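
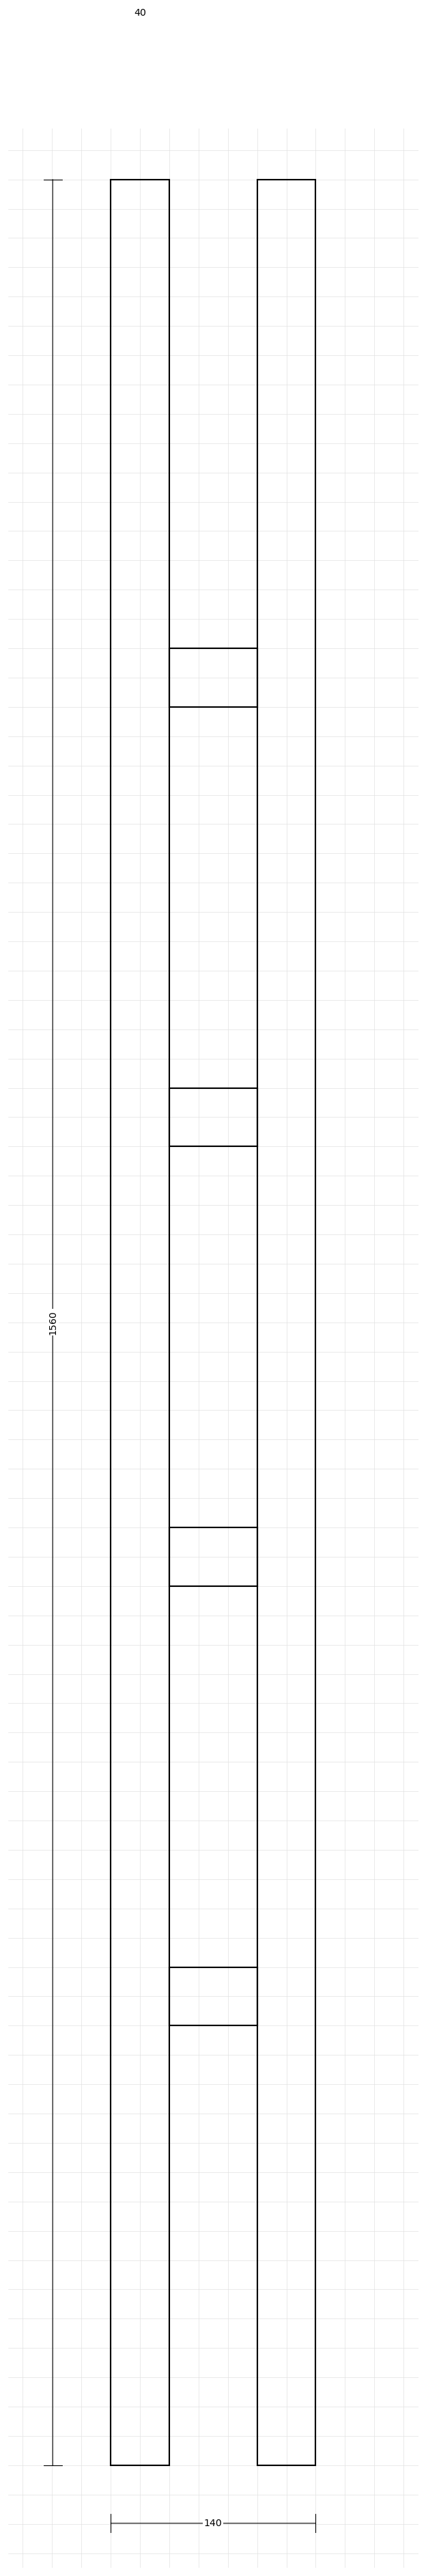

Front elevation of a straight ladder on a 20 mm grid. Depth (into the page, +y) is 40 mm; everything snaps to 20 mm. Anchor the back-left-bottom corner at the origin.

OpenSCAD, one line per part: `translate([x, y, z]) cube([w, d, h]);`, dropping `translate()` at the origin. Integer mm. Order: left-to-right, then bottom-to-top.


cube([40, 40, 1560]);
translate([40, 0, 300]) cube([60, 40, 40]);
translate([40, 0, 600]) cube([60, 40, 40]);
translate([40, 0, 900]) cube([60, 40, 40]);
translate([40, 0, 1200]) cube([60, 40, 40]);
translate([100, 0, 0]) cube([40, 40, 1560]);


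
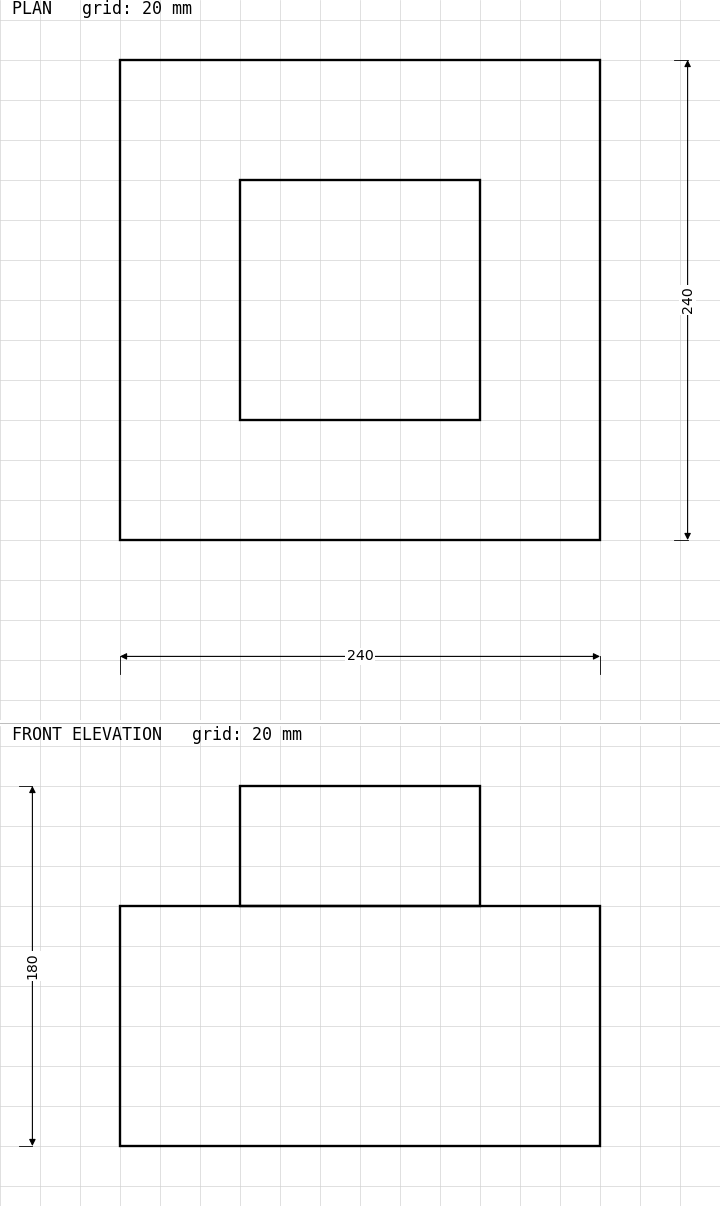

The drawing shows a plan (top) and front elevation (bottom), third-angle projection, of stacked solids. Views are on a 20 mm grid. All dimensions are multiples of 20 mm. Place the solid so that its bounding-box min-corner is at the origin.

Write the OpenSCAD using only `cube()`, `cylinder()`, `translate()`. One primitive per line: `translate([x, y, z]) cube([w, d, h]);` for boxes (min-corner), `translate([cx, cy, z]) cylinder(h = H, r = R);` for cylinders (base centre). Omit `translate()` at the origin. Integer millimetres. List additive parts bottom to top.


cube([240, 240, 120]);
translate([60, 60, 120]) cube([120, 120, 60]);


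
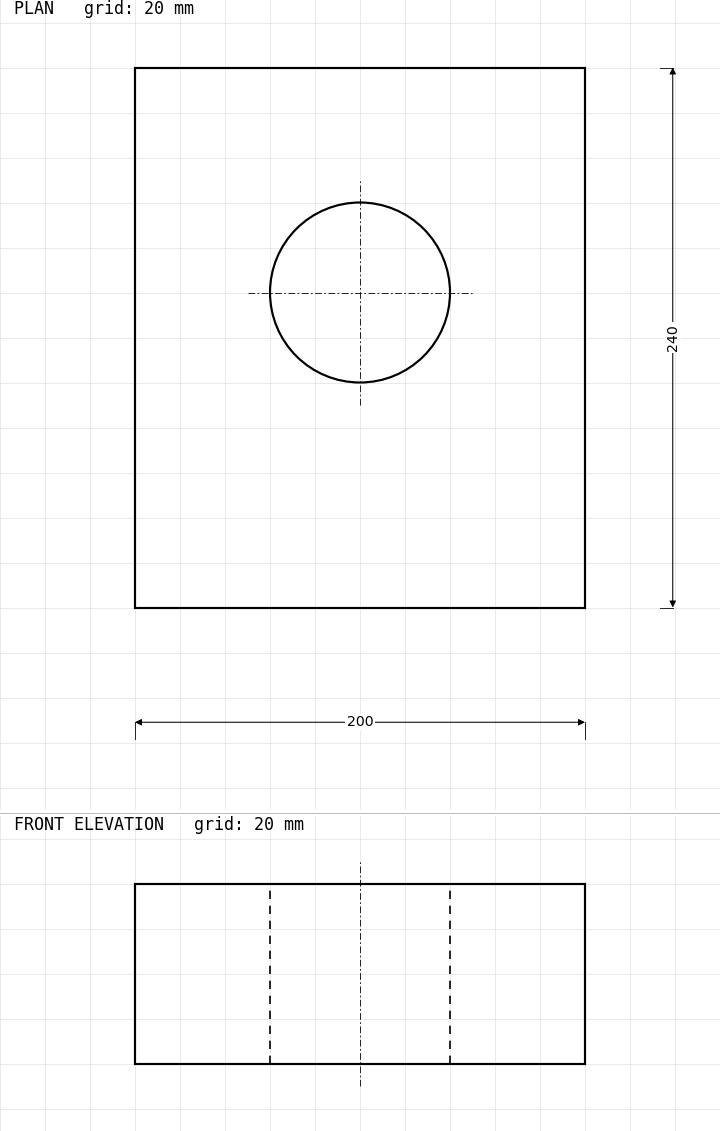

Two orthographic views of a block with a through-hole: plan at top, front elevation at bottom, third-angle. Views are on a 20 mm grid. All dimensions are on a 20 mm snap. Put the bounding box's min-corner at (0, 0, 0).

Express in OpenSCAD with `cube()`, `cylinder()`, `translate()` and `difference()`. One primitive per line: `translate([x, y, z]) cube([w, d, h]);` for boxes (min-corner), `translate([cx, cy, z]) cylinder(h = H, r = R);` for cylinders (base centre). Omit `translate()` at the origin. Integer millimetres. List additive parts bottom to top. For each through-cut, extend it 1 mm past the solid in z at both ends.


difference() {
  cube([200, 240, 80]);
  translate([100, 140, -1]) cylinder(h = 82, r = 40);
}


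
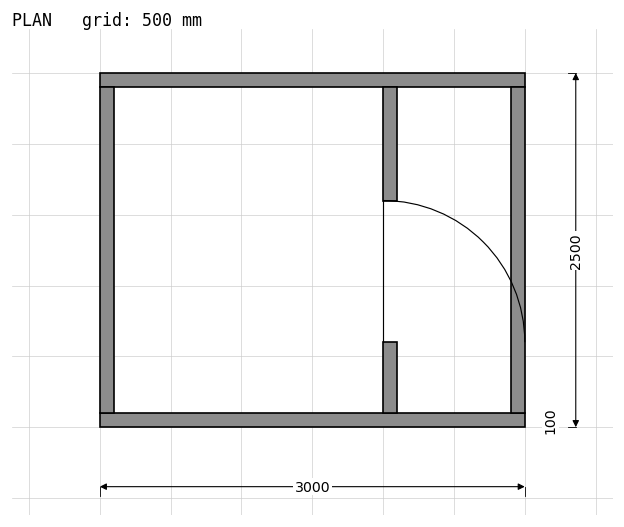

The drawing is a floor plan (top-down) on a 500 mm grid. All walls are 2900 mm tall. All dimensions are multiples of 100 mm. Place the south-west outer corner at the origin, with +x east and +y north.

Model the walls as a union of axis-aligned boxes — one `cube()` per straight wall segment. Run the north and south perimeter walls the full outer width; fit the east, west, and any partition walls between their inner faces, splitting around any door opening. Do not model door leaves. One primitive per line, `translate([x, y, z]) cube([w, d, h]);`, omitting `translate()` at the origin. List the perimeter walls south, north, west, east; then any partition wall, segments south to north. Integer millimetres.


cube([3000, 100, 2900]);
translate([0, 2400, 0]) cube([3000, 100, 2900]);
translate([0, 100, 0]) cube([100, 2300, 2900]);
translate([2900, 100, 0]) cube([100, 2300, 2900]);
translate([2000, 100, 0]) cube([100, 500, 2900]);
translate([2000, 1600, 0]) cube([100, 800, 2900]);


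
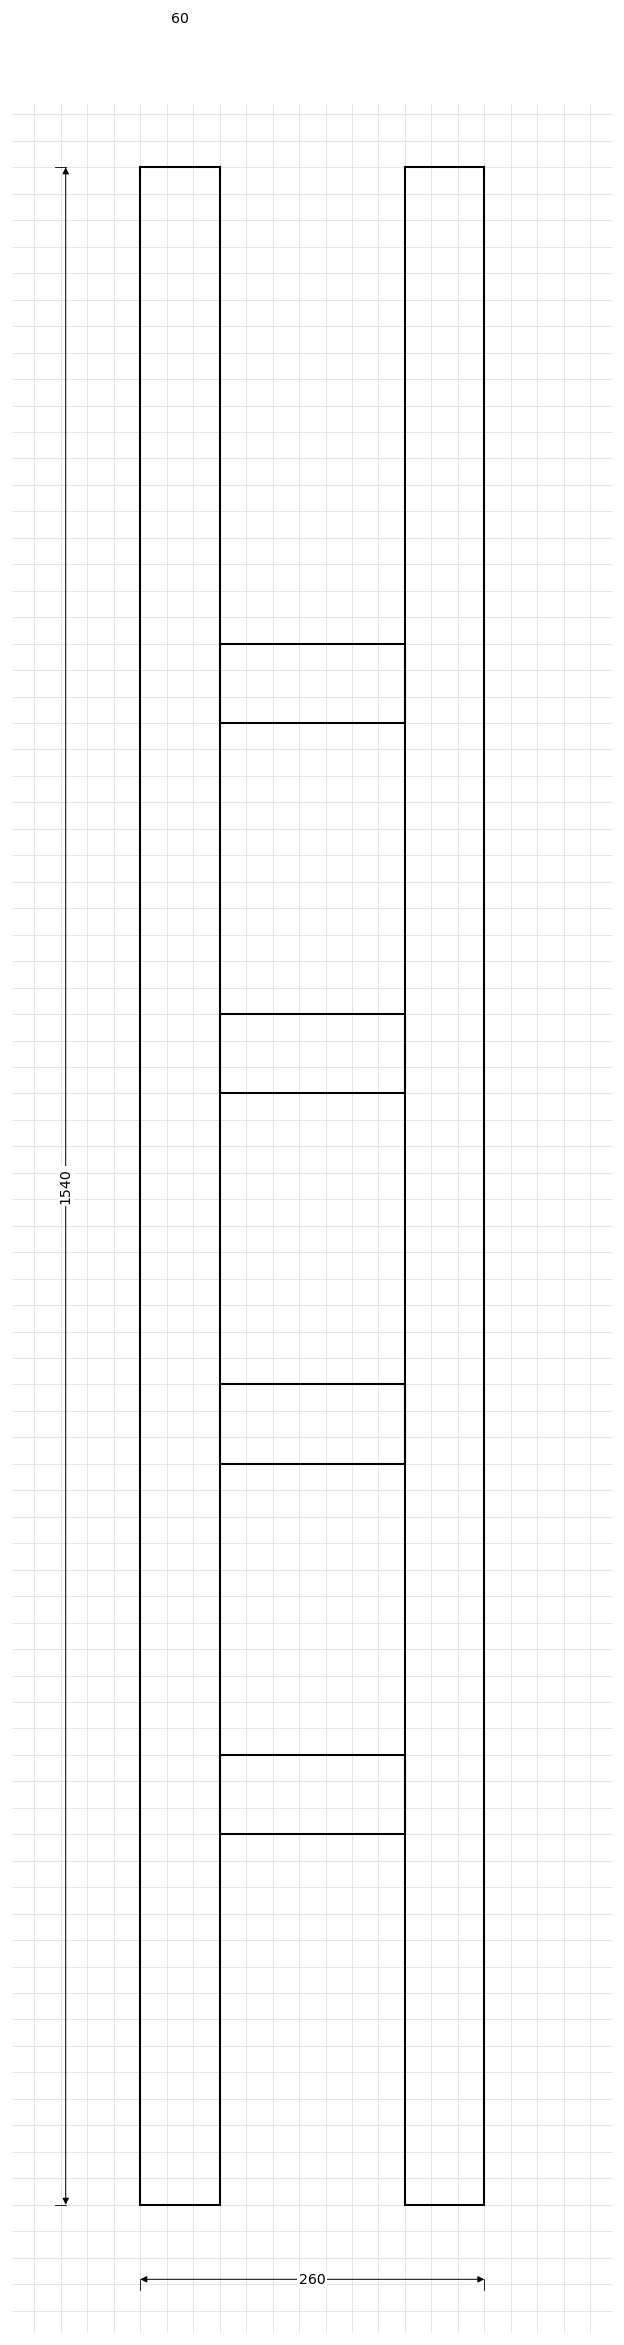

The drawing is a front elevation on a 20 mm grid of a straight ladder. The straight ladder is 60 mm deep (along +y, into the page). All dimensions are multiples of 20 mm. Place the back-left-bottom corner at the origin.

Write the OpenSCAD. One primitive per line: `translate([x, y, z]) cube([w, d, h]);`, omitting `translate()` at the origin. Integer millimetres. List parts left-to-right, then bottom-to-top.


cube([60, 60, 1540]);
translate([60, 0, 280]) cube([140, 60, 60]);
translate([60, 0, 560]) cube([140, 60, 60]);
translate([60, 0, 840]) cube([140, 60, 60]);
translate([60, 0, 1120]) cube([140, 60, 60]);
translate([200, 0, 0]) cube([60, 60, 1540]);


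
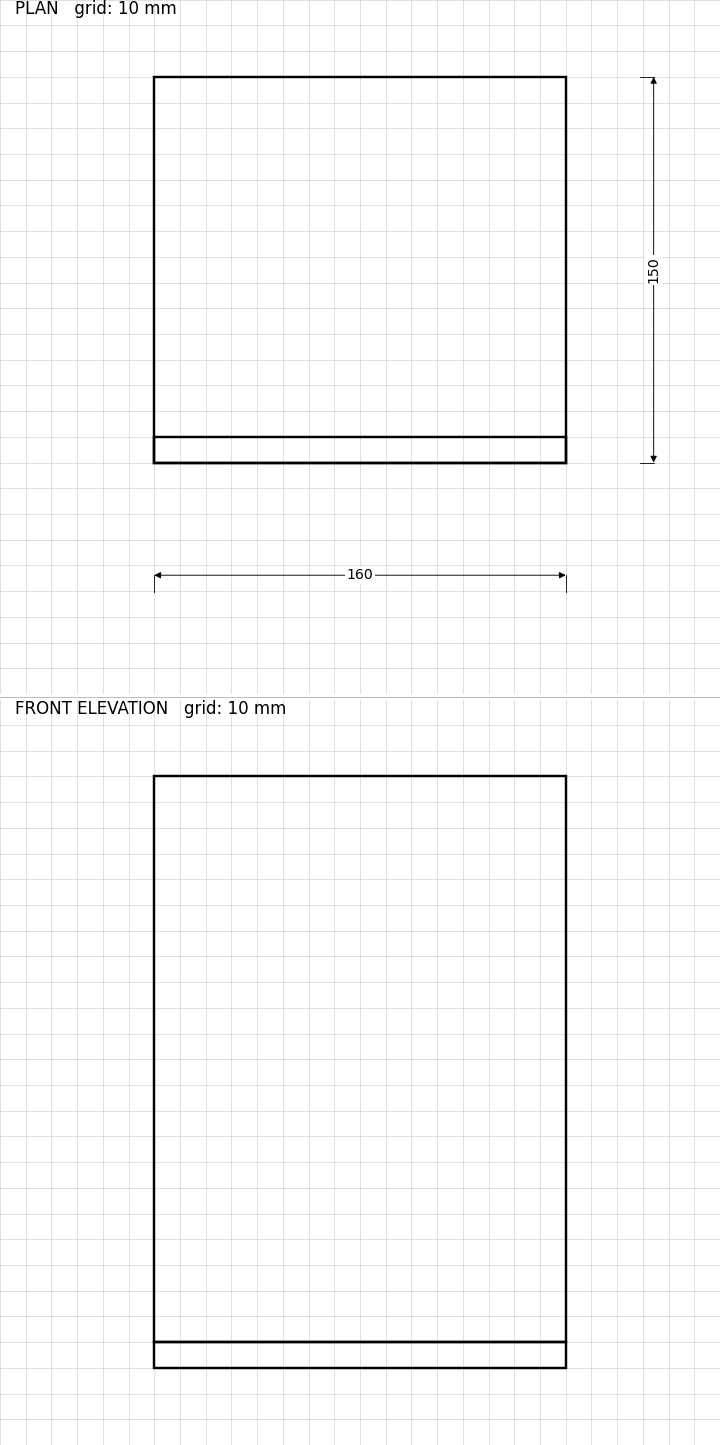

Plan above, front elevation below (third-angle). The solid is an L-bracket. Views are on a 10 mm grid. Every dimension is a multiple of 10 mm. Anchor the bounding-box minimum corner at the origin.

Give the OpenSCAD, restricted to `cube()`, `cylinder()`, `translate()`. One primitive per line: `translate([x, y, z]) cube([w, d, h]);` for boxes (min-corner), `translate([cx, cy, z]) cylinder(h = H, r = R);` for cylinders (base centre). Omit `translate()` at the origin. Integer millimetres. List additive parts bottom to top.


cube([160, 150, 10]);
translate([0, 0, 10]) cube([160, 10, 220]);


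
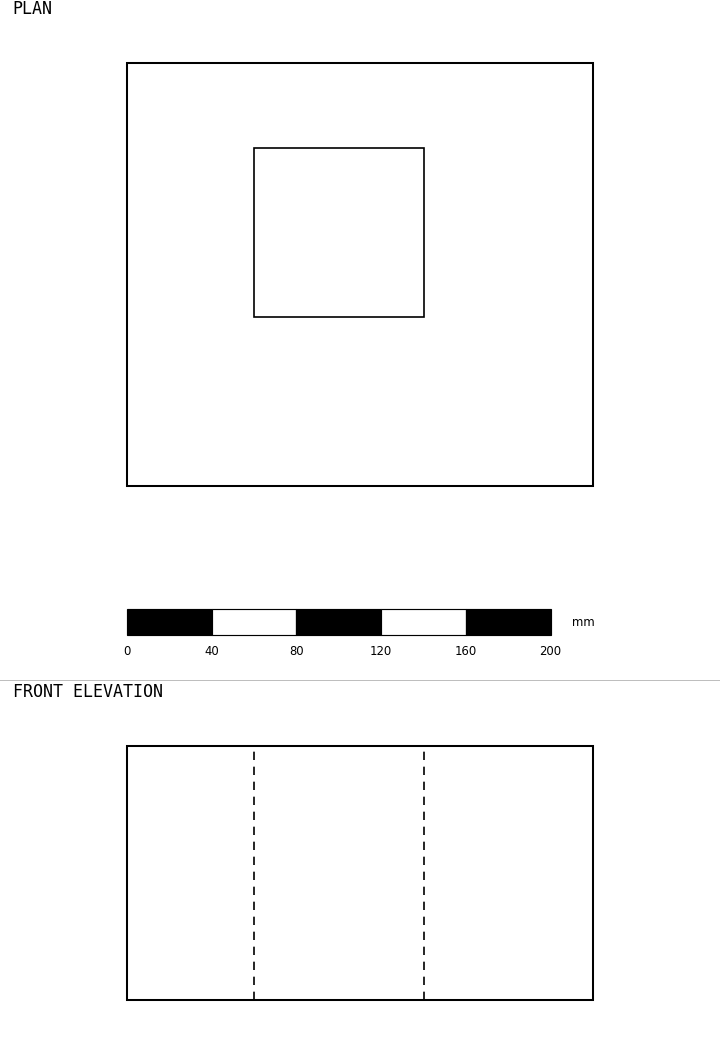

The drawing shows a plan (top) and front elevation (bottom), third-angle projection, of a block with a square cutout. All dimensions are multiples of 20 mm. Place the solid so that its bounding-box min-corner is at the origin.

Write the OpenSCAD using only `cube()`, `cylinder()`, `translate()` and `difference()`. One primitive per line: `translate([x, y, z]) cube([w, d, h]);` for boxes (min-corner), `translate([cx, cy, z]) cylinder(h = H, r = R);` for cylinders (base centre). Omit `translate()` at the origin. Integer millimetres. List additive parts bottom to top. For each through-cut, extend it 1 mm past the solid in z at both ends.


difference() {
  cube([220, 200, 120]);
  translate([60, 80, -1]) cube([80, 80, 122]);
}


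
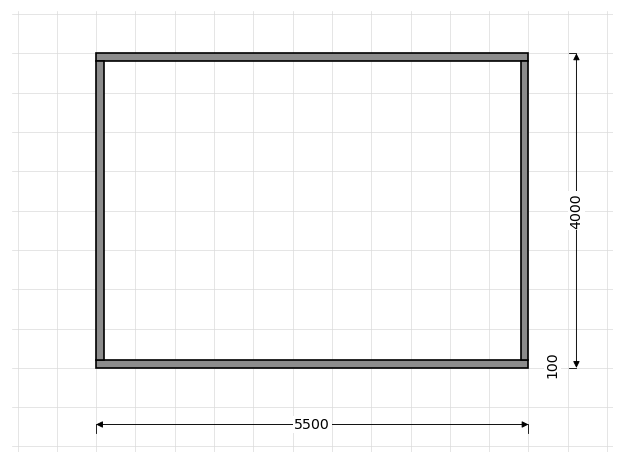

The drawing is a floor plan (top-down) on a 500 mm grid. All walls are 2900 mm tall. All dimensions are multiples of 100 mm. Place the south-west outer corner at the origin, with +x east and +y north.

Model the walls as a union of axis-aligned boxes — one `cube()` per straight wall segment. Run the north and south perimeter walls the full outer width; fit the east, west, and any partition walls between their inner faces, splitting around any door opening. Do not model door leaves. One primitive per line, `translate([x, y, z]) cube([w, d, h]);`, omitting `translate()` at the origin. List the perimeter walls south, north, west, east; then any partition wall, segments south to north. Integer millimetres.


cube([5500, 100, 2900]);
translate([0, 3900, 0]) cube([5500, 100, 2900]);
translate([0, 100, 0]) cube([100, 3800, 2900]);
translate([5400, 100, 0]) cube([100, 3800, 2900]);


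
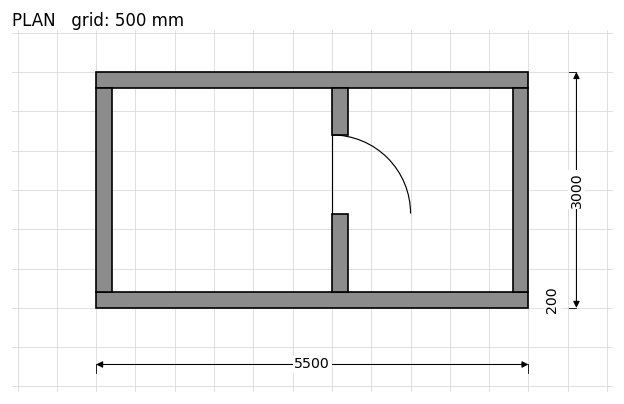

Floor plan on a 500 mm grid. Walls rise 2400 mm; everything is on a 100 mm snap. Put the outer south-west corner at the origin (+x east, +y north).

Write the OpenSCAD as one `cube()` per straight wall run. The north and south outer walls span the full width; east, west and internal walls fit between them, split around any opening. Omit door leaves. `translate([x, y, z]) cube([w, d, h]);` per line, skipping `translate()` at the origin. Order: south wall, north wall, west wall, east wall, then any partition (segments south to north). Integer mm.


cube([5500, 200, 2400]);
translate([0, 2800, 0]) cube([5500, 200, 2400]);
translate([0, 200, 0]) cube([200, 2600, 2400]);
translate([5300, 200, 0]) cube([200, 2600, 2400]);
translate([3000, 200, 0]) cube([200, 1000, 2400]);
translate([3000, 2200, 0]) cube([200, 600, 2400]);


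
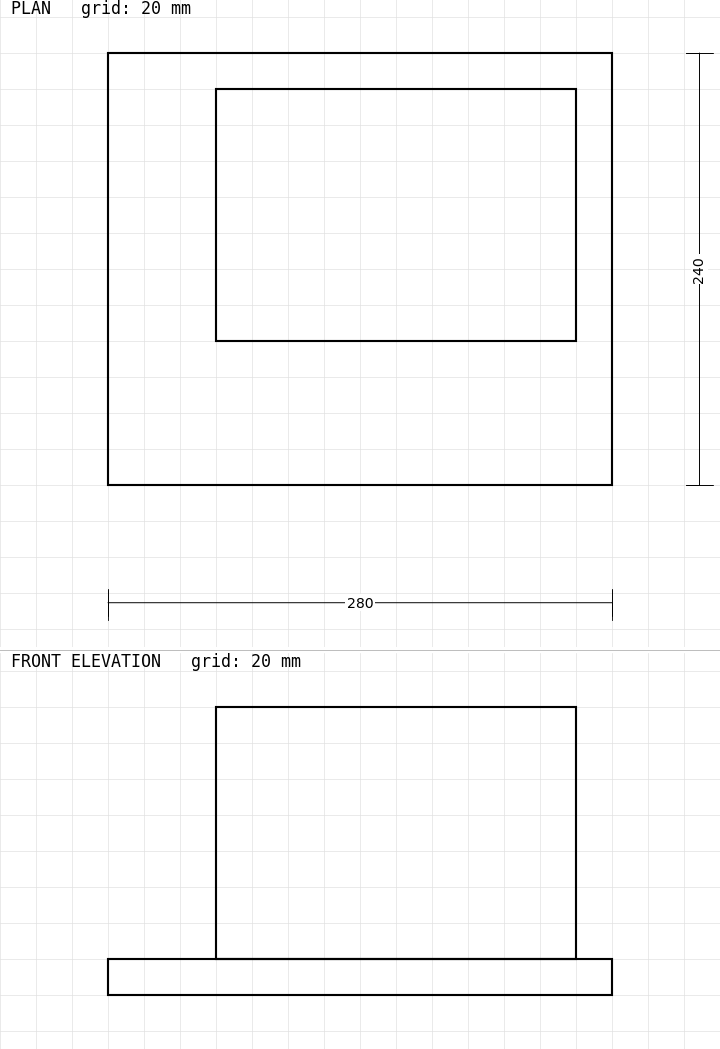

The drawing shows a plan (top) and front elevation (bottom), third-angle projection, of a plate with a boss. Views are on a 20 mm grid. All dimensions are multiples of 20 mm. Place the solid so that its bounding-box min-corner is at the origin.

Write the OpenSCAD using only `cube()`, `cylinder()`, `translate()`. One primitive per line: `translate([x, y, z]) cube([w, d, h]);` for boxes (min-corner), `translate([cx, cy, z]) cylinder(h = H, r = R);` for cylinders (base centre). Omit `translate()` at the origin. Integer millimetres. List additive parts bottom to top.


cube([280, 240, 20]);
translate([60, 80, 20]) cube([200, 140, 140]);


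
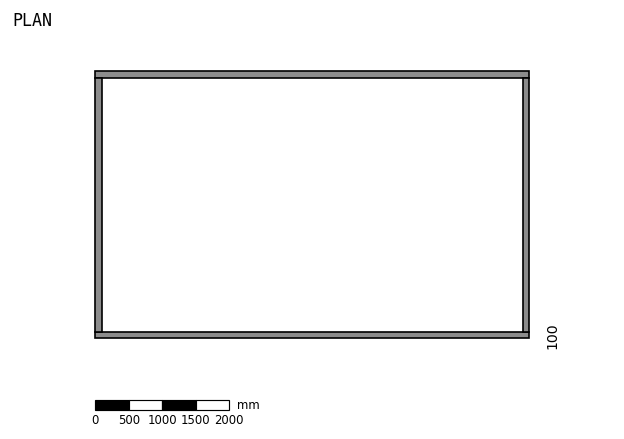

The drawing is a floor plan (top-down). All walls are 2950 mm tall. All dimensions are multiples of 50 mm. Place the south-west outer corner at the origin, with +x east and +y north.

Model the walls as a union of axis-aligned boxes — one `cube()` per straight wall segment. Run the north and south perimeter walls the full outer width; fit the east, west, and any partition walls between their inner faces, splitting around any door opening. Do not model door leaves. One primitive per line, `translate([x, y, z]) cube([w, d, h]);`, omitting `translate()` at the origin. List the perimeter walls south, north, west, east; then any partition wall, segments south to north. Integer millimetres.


cube([6500, 100, 2950]);
translate([0, 3900, 0]) cube([6500, 100, 2950]);
translate([0, 100, 0]) cube([100, 3800, 2950]);
translate([6400, 100, 0]) cube([100, 3800, 2950]);


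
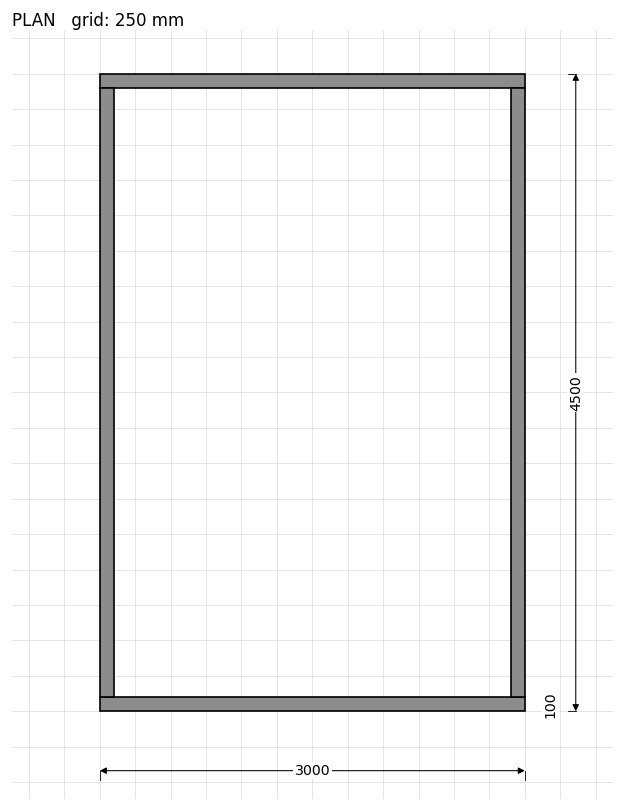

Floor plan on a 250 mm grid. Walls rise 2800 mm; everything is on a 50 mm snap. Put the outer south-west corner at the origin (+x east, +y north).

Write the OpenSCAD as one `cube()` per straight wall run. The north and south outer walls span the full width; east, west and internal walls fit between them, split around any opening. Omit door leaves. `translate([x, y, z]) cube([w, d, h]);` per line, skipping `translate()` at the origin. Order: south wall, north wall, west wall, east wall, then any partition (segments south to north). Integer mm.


cube([3000, 100, 2800]);
translate([0, 4400, 0]) cube([3000, 100, 2800]);
translate([0, 100, 0]) cube([100, 4300, 2800]);
translate([2900, 100, 0]) cube([100, 4300, 2800]);


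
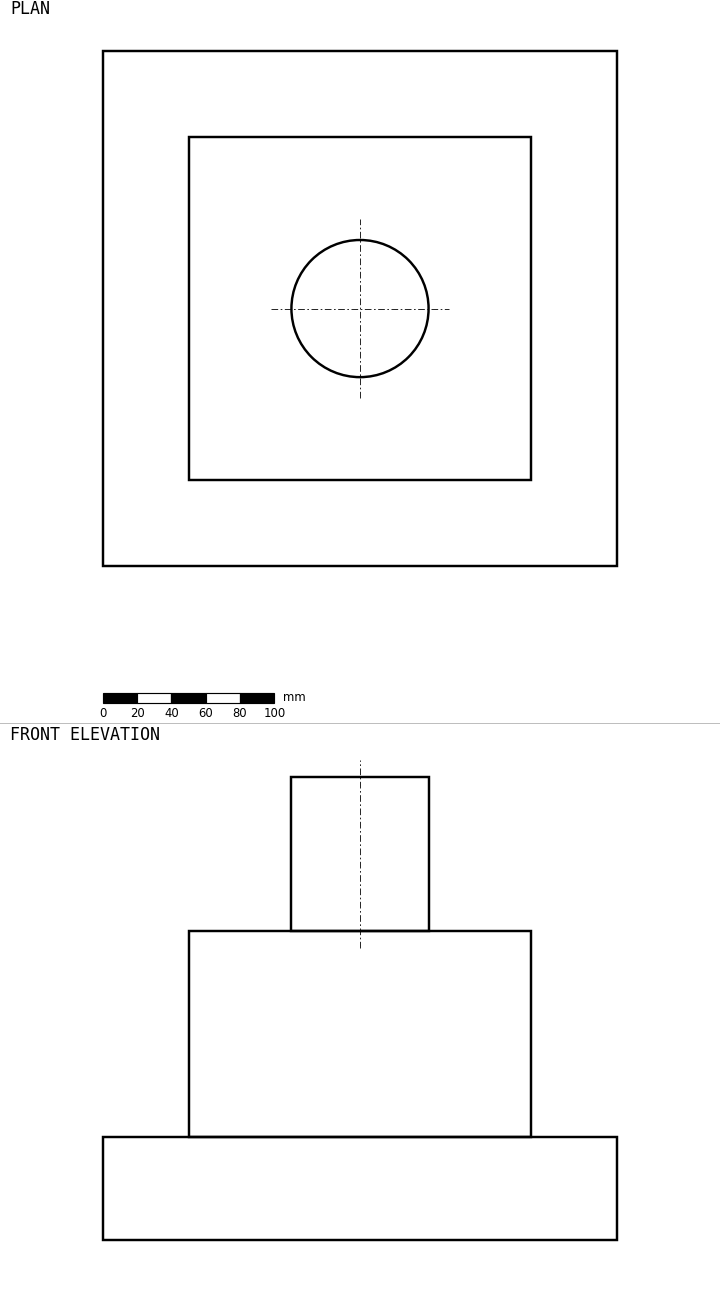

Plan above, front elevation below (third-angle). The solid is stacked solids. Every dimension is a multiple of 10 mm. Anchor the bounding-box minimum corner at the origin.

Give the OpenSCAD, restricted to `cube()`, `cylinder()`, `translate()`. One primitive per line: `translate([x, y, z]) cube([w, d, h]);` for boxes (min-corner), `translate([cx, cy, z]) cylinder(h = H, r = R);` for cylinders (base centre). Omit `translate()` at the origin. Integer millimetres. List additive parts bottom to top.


cube([300, 300, 60]);
translate([50, 50, 60]) cube([200, 200, 120]);
translate([150, 150, 180]) cylinder(h = 90, r = 40);


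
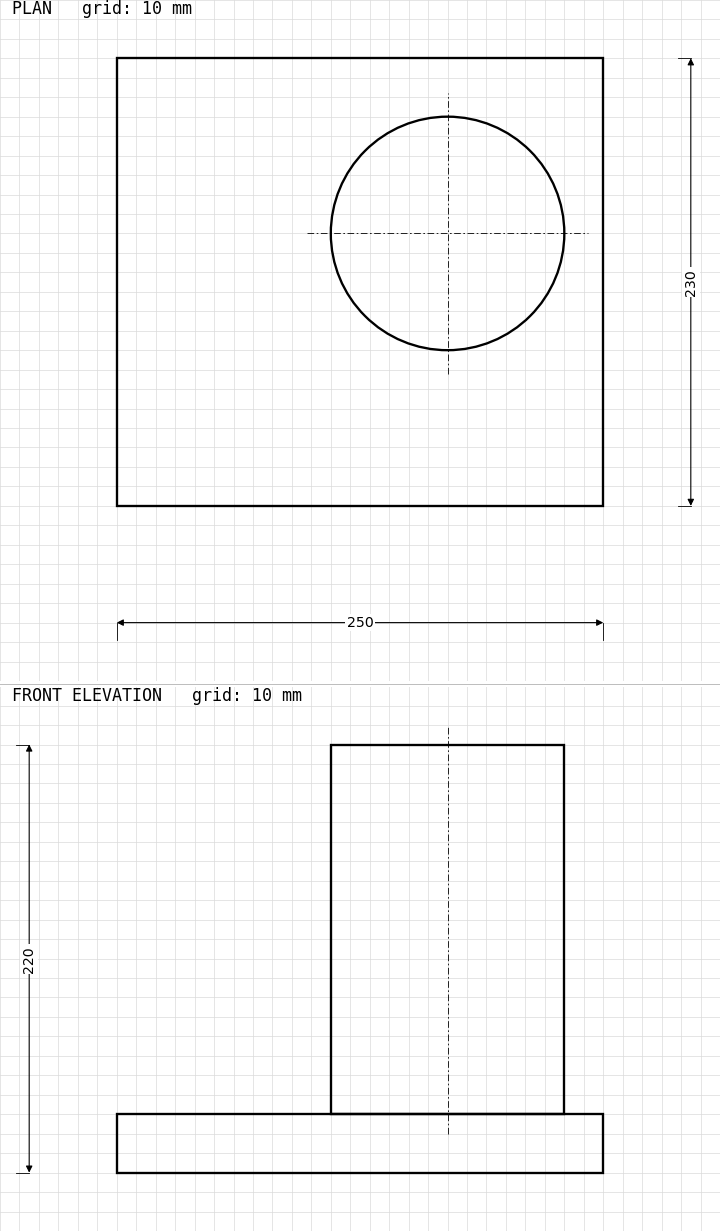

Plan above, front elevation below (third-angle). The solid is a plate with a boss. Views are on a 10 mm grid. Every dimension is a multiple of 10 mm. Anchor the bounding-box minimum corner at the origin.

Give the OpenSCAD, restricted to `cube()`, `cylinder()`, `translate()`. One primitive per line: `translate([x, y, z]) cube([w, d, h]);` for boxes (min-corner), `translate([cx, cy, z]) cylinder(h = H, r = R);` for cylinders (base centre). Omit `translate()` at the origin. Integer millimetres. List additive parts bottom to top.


cube([250, 230, 30]);
translate([170, 140, 30]) cylinder(h = 190, r = 60);


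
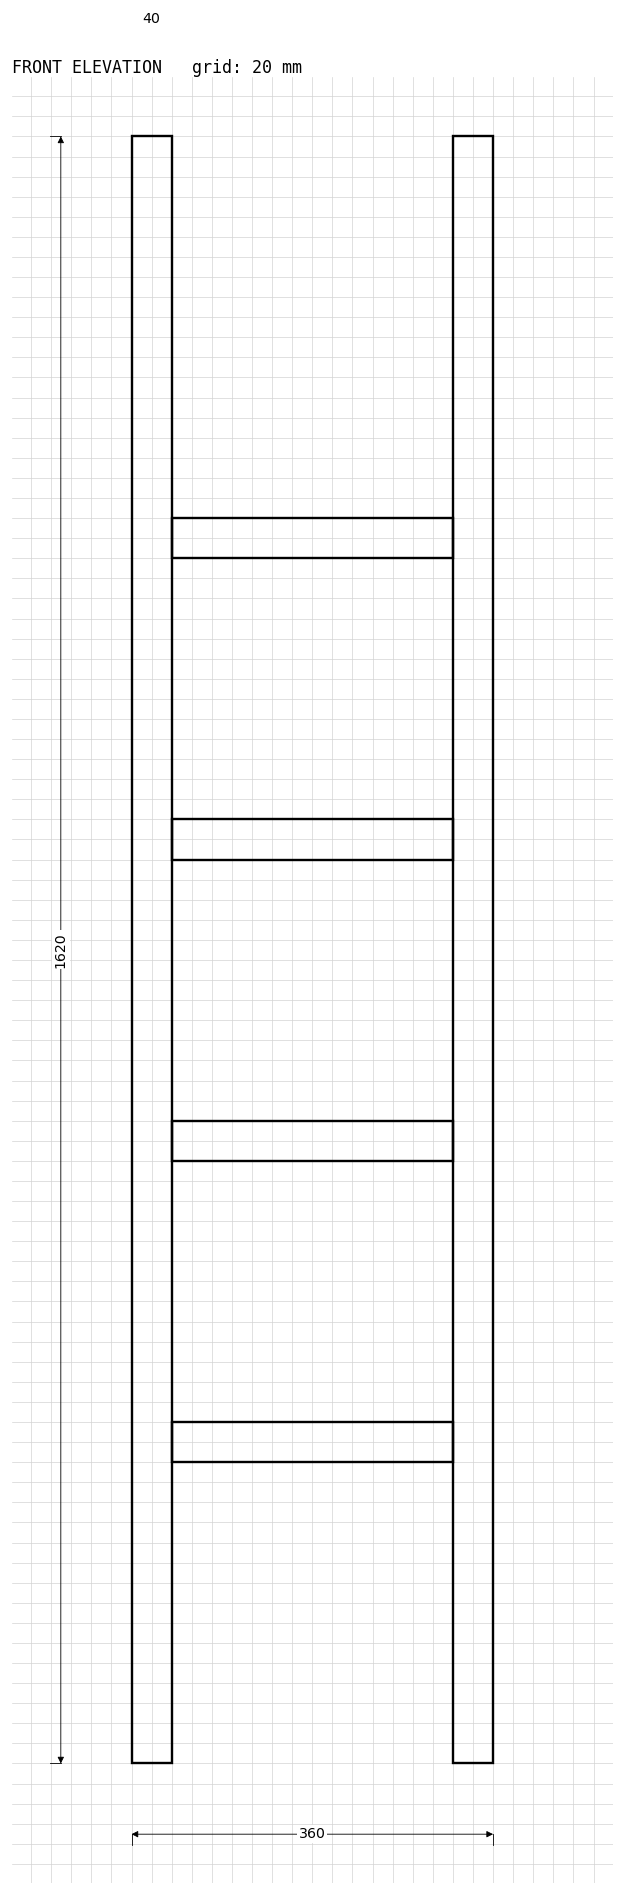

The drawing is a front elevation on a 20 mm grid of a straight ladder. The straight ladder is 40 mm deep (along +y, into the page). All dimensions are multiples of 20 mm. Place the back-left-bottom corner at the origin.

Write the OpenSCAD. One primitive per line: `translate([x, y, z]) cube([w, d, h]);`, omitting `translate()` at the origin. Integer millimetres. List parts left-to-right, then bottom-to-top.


cube([40, 40, 1620]);
translate([40, 0, 300]) cube([280, 40, 40]);
translate([40, 0, 600]) cube([280, 40, 40]);
translate([40, 0, 900]) cube([280, 40, 40]);
translate([40, 0, 1200]) cube([280, 40, 40]);
translate([320, 0, 0]) cube([40, 40, 1620]);


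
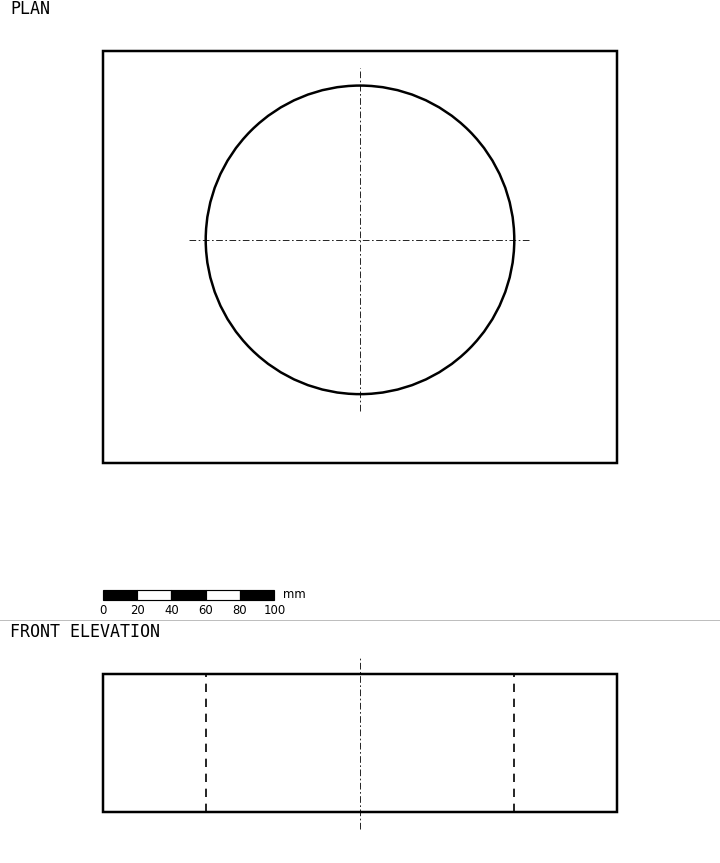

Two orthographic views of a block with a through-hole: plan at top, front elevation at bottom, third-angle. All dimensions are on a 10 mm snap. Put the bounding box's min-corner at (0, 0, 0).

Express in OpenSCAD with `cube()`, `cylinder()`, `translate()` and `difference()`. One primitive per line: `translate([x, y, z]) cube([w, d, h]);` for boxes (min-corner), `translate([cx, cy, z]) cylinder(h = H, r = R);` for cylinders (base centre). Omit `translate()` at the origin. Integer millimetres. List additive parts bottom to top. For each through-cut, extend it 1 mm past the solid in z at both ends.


difference() {
  cube([300, 240, 80]);
  translate([150, 130, -1]) cylinder(h = 82, r = 90);
}


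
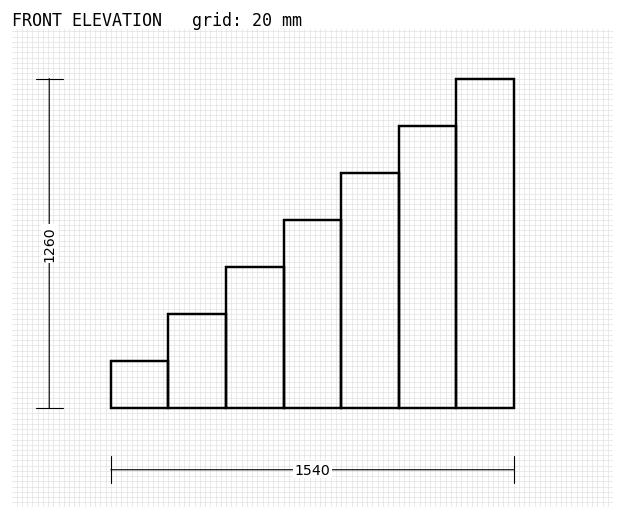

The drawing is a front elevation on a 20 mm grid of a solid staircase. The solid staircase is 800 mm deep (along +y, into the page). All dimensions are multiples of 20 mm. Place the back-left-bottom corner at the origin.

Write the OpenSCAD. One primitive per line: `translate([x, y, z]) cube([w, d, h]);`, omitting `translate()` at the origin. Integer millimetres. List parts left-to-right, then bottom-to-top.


cube([220, 800, 180]);
translate([220, 0, 0]) cube([220, 800, 360]);
translate([440, 0, 0]) cube([220, 800, 540]);
translate([660, 0, 0]) cube([220, 800, 720]);
translate([880, 0, 0]) cube([220, 800, 900]);
translate([1100, 0, 0]) cube([220, 800, 1080]);
translate([1320, 0, 0]) cube([220, 800, 1260]);


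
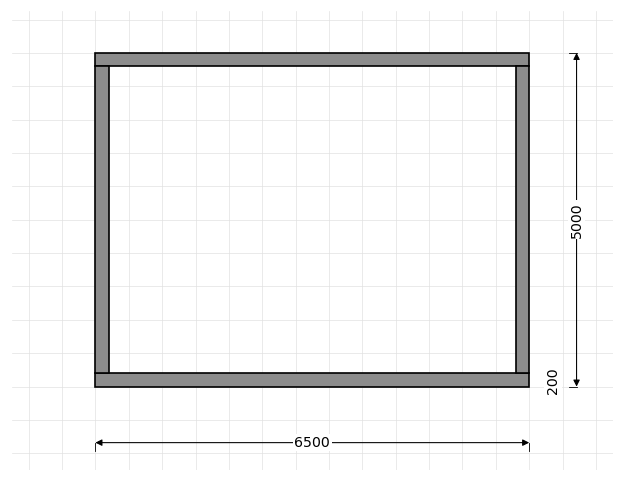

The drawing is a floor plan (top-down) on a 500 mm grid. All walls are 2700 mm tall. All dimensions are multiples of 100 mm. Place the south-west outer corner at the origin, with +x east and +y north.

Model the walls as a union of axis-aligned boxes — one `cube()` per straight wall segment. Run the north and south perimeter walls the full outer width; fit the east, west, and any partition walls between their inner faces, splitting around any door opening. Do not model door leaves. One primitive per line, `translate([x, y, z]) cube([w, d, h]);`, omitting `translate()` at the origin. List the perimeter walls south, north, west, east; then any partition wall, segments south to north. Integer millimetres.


cube([6500, 200, 2700]);
translate([0, 4800, 0]) cube([6500, 200, 2700]);
translate([0, 200, 0]) cube([200, 4600, 2700]);
translate([6300, 200, 0]) cube([200, 4600, 2700]);


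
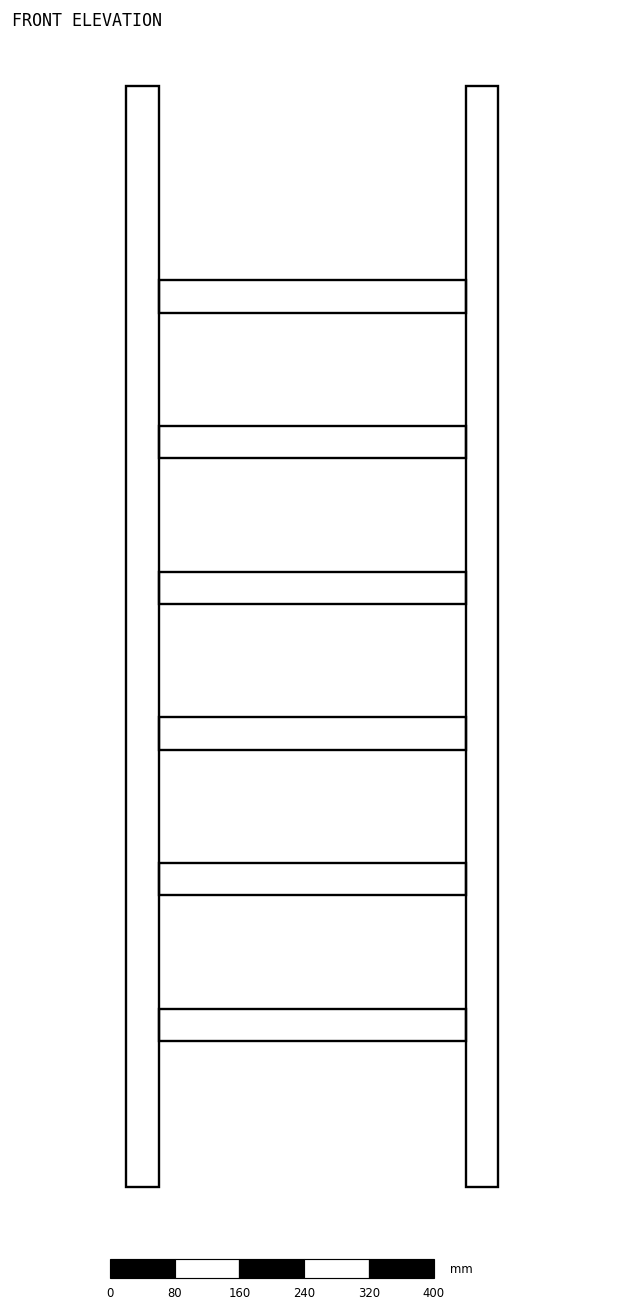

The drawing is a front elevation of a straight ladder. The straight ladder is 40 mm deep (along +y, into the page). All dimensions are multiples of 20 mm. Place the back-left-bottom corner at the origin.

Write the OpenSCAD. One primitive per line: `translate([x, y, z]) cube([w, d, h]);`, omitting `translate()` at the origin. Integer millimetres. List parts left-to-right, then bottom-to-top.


cube([40, 40, 1360]);
translate([40, 0, 180]) cube([380, 40, 40]);
translate([40, 0, 360]) cube([380, 40, 40]);
translate([40, 0, 540]) cube([380, 40, 40]);
translate([40, 0, 720]) cube([380, 40, 40]);
translate([40, 0, 900]) cube([380, 40, 40]);
translate([40, 0, 1080]) cube([380, 40, 40]);
translate([420, 0, 0]) cube([40, 40, 1360]);


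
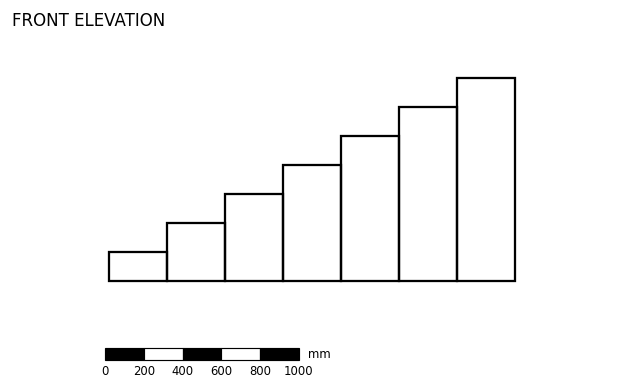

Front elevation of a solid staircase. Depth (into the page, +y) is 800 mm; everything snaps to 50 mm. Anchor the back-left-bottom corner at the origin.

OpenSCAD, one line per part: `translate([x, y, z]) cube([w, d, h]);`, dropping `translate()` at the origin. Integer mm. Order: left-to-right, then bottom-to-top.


cube([300, 800, 150]);
translate([300, 0, 0]) cube([300, 800, 300]);
translate([600, 0, 0]) cube([300, 800, 450]);
translate([900, 0, 0]) cube([300, 800, 600]);
translate([1200, 0, 0]) cube([300, 800, 750]);
translate([1500, 0, 0]) cube([300, 800, 900]);
translate([1800, 0, 0]) cube([300, 800, 1050]);


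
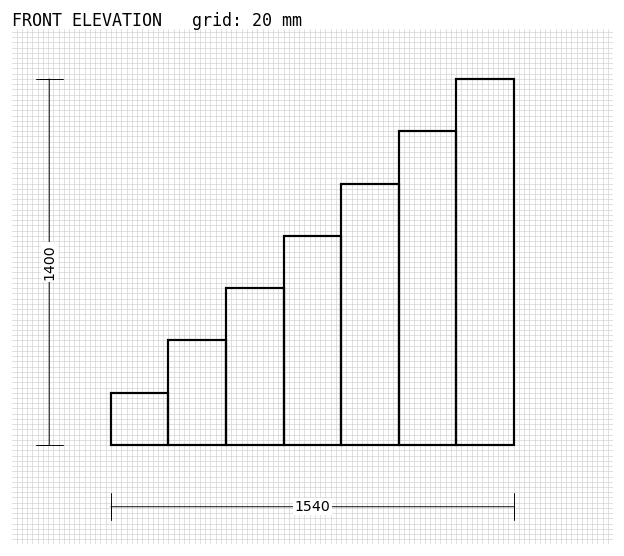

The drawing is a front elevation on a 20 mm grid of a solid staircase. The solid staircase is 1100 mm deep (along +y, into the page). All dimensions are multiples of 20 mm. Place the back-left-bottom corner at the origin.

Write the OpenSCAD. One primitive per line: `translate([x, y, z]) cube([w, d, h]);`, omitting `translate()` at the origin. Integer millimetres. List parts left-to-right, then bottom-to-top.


cube([220, 1100, 200]);
translate([220, 0, 0]) cube([220, 1100, 400]);
translate([440, 0, 0]) cube([220, 1100, 600]);
translate([660, 0, 0]) cube([220, 1100, 800]);
translate([880, 0, 0]) cube([220, 1100, 1000]);
translate([1100, 0, 0]) cube([220, 1100, 1200]);
translate([1320, 0, 0]) cube([220, 1100, 1400]);


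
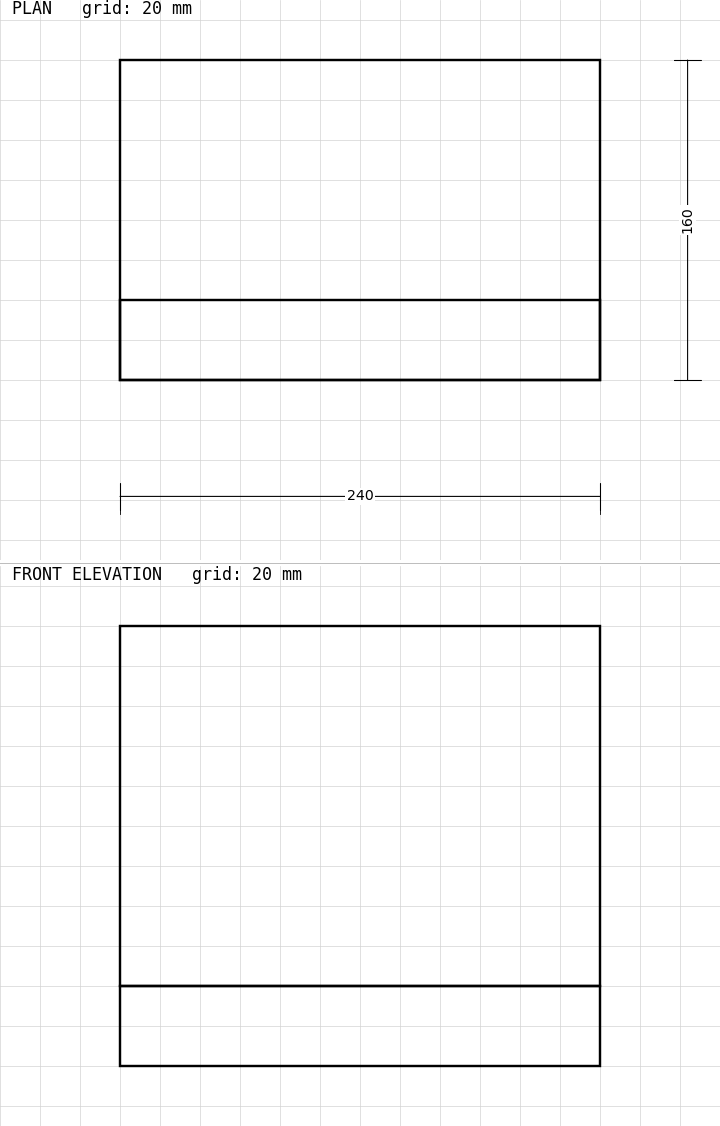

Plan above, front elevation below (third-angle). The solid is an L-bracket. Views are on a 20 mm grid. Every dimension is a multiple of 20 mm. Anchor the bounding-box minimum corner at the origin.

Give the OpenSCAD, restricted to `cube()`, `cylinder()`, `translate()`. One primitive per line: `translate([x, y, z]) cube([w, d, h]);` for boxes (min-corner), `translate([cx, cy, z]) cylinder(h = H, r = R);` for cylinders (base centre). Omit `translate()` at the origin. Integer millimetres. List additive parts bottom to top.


cube([240, 160, 40]);
translate([0, 0, 40]) cube([240, 40, 180]);


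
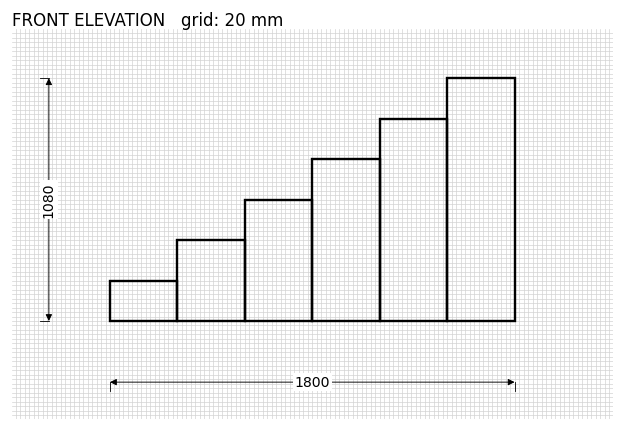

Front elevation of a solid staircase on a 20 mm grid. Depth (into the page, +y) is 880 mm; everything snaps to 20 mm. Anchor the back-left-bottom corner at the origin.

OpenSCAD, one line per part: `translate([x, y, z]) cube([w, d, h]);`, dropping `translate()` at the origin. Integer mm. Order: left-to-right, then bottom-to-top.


cube([300, 880, 180]);
translate([300, 0, 0]) cube([300, 880, 360]);
translate([600, 0, 0]) cube([300, 880, 540]);
translate([900, 0, 0]) cube([300, 880, 720]);
translate([1200, 0, 0]) cube([300, 880, 900]);
translate([1500, 0, 0]) cube([300, 880, 1080]);


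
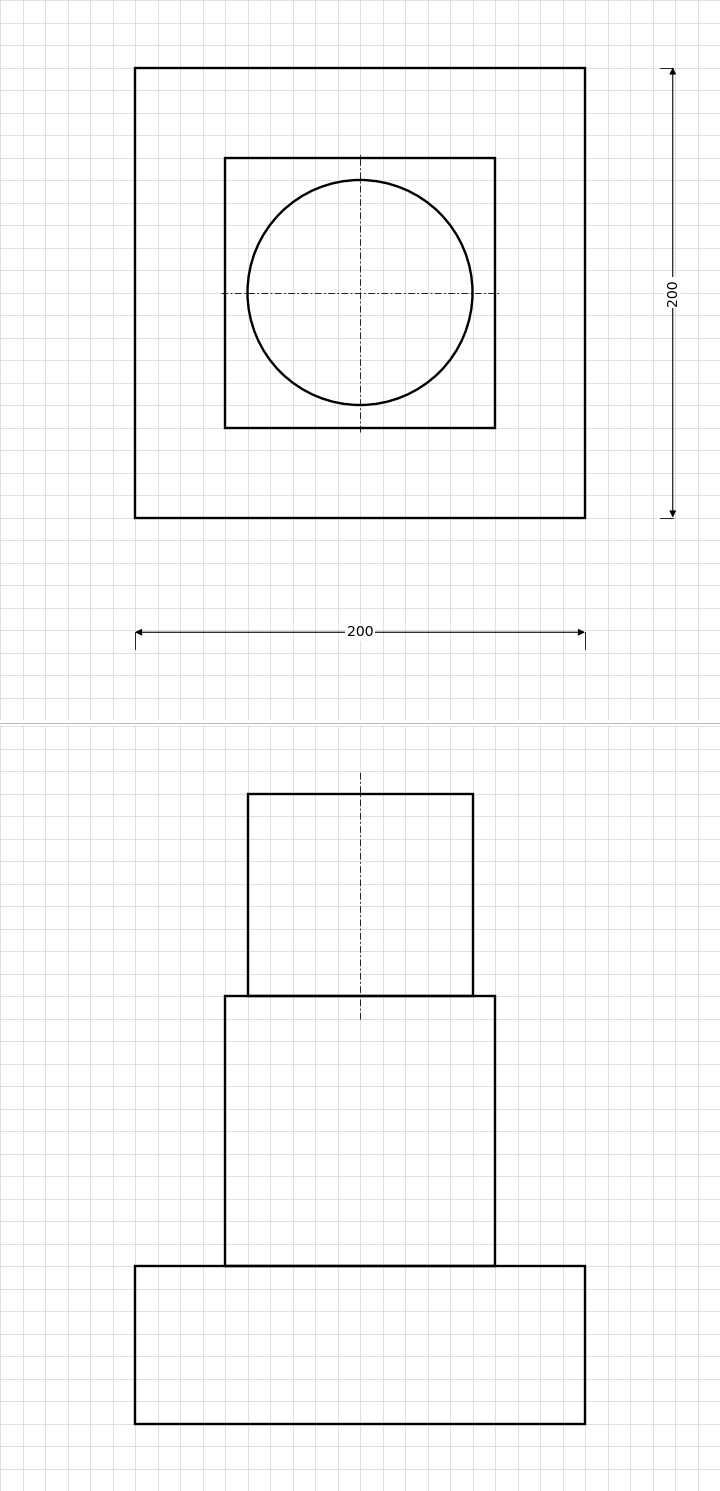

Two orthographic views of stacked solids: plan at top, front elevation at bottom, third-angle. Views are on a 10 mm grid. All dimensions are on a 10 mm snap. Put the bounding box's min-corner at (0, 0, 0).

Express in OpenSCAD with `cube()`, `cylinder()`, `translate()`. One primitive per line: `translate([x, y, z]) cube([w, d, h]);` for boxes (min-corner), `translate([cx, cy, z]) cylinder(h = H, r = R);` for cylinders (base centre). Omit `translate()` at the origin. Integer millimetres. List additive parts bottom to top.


cube([200, 200, 70]);
translate([40, 40, 70]) cube([120, 120, 120]);
translate([100, 100, 190]) cylinder(h = 90, r = 50);


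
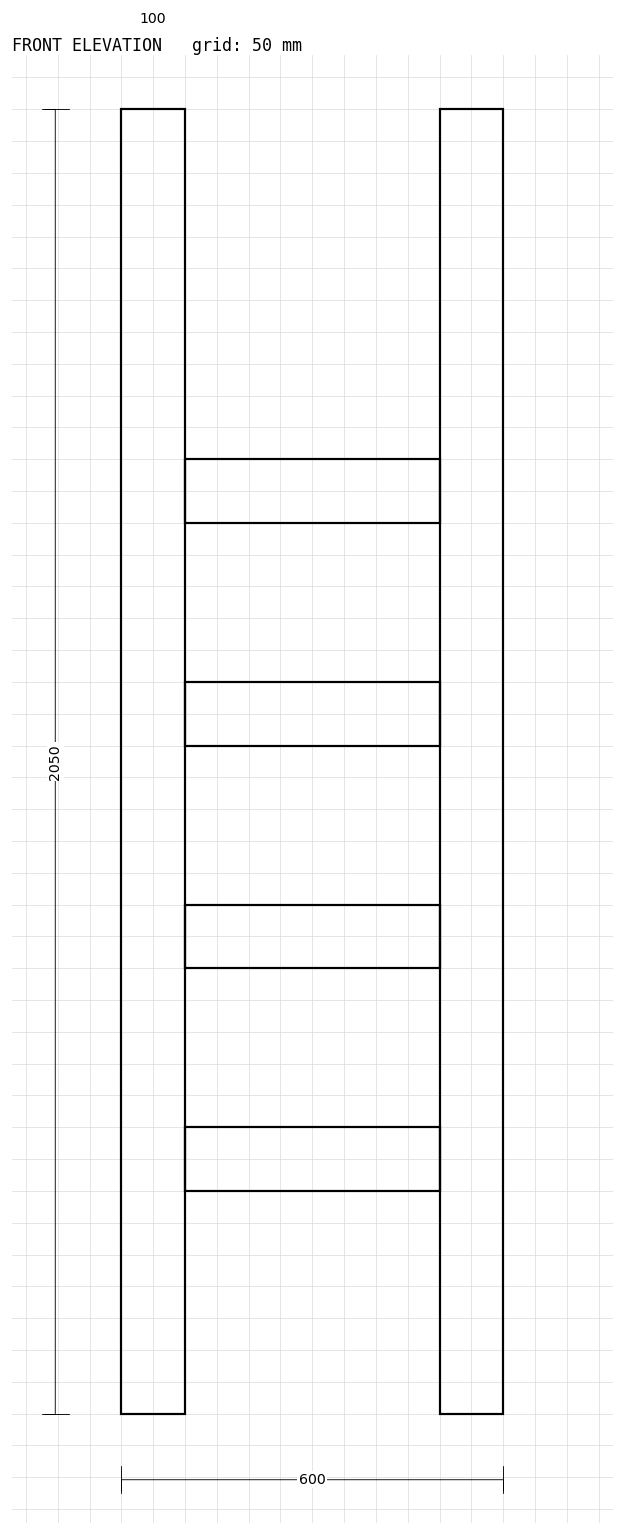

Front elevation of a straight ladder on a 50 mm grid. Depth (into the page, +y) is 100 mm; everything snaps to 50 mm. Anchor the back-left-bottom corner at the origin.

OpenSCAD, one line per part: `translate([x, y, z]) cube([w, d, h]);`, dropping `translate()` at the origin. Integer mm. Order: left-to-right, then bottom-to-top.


cube([100, 100, 2050]);
translate([100, 0, 350]) cube([400, 100, 100]);
translate([100, 0, 700]) cube([400, 100, 100]);
translate([100, 0, 1050]) cube([400, 100, 100]);
translate([100, 0, 1400]) cube([400, 100, 100]);
translate([500, 0, 0]) cube([100, 100, 2050]);


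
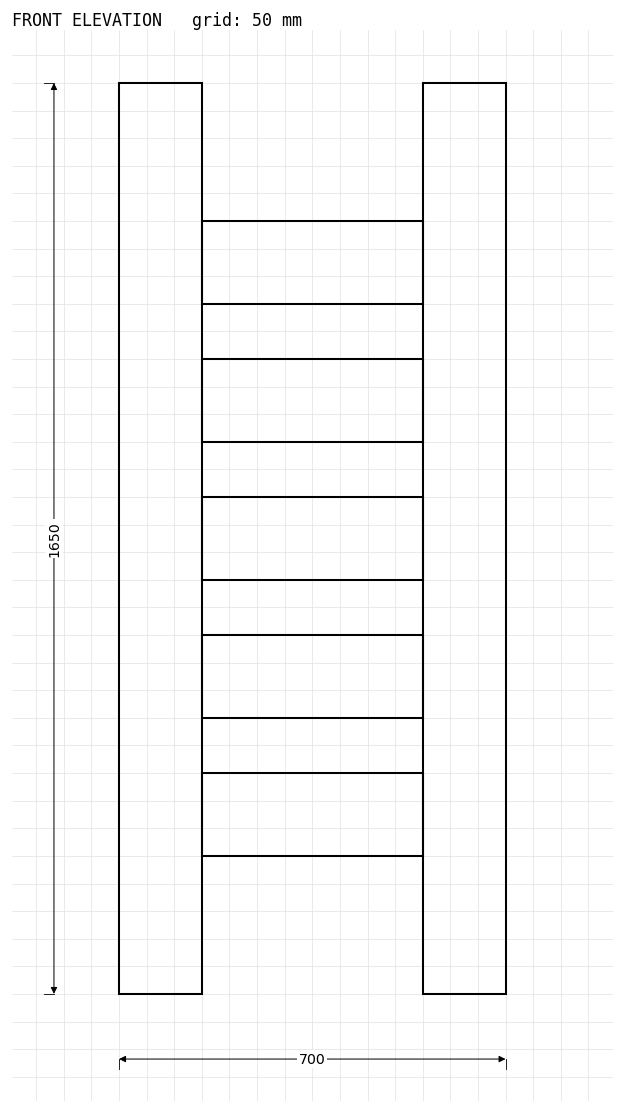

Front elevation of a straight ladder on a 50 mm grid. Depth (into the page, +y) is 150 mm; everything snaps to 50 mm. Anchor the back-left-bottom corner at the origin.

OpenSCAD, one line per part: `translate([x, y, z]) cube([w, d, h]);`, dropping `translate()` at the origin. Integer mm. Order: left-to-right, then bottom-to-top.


cube([150, 150, 1650]);
translate([150, 0, 250]) cube([400, 150, 150]);
translate([150, 0, 500]) cube([400, 150, 150]);
translate([150, 0, 750]) cube([400, 150, 150]);
translate([150, 0, 1000]) cube([400, 150, 150]);
translate([150, 0, 1250]) cube([400, 150, 150]);
translate([550, 0, 0]) cube([150, 150, 1650]);


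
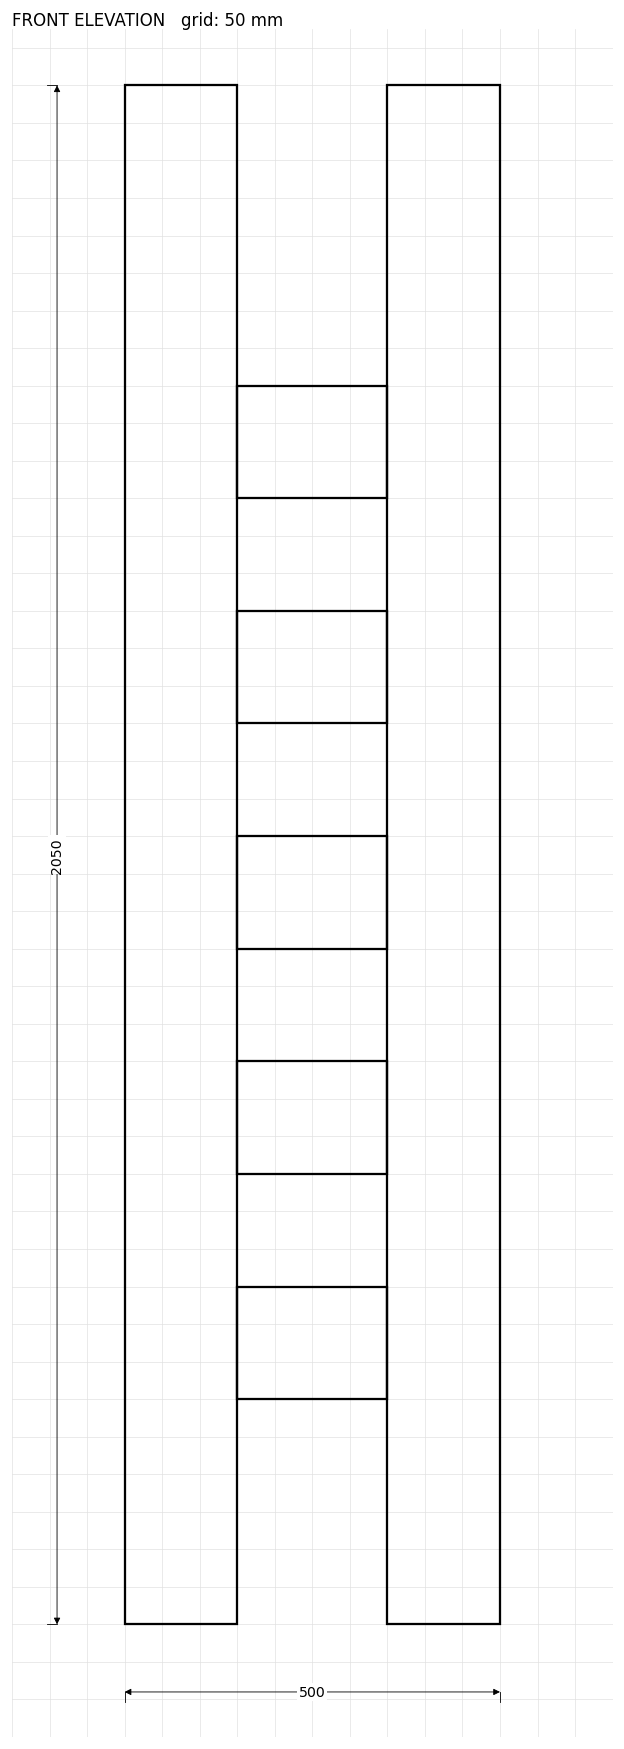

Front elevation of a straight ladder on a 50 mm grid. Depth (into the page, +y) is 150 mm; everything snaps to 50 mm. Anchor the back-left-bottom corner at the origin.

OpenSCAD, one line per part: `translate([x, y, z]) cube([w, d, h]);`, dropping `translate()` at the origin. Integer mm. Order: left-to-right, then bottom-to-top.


cube([150, 150, 2050]);
translate([150, 0, 300]) cube([200, 150, 150]);
translate([150, 0, 600]) cube([200, 150, 150]);
translate([150, 0, 900]) cube([200, 150, 150]);
translate([150, 0, 1200]) cube([200, 150, 150]);
translate([150, 0, 1500]) cube([200, 150, 150]);
translate([350, 0, 0]) cube([150, 150, 2050]);


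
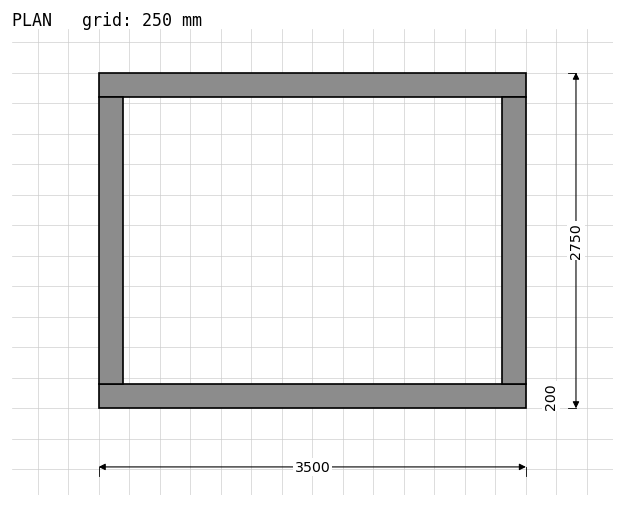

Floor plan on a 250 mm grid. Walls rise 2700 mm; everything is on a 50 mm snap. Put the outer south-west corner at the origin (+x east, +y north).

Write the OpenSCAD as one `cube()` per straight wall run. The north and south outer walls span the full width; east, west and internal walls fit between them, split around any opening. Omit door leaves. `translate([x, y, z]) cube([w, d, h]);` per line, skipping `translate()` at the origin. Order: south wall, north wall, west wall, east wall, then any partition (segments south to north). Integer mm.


cube([3500, 200, 2700]);
translate([0, 2550, 0]) cube([3500, 200, 2700]);
translate([0, 200, 0]) cube([200, 2350, 2700]);
translate([3300, 200, 0]) cube([200, 2350, 2700]);


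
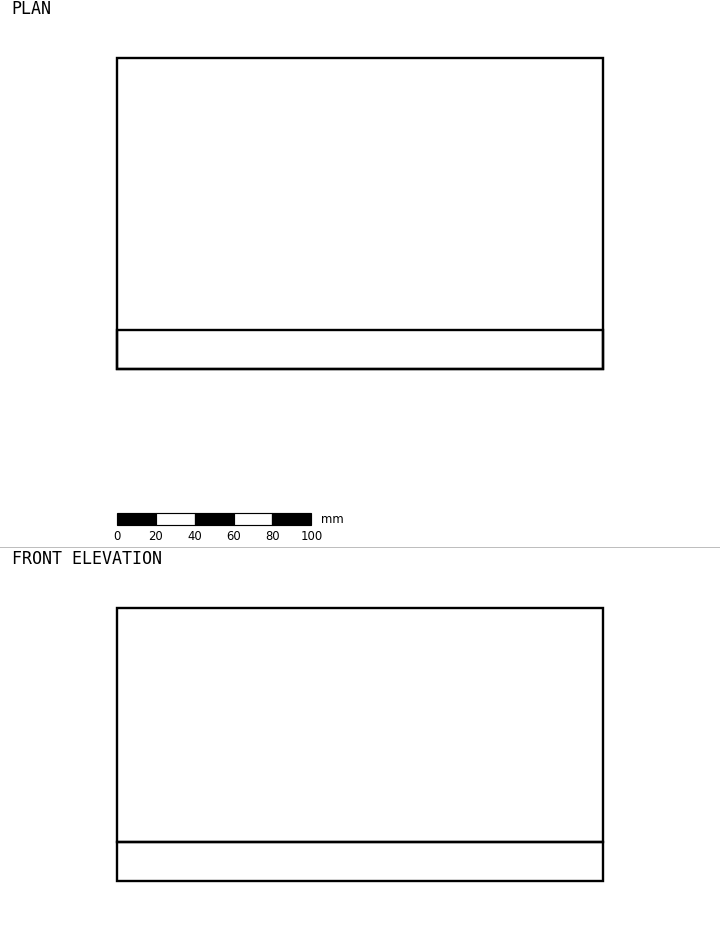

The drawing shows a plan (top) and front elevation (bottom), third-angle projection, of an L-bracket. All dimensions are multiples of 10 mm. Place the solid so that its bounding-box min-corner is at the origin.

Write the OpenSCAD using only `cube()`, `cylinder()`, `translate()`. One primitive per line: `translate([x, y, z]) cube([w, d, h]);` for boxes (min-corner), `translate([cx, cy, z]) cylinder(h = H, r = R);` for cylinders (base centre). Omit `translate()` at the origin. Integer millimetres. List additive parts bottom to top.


cube([250, 160, 20]);
translate([0, 0, 20]) cube([250, 20, 120]);


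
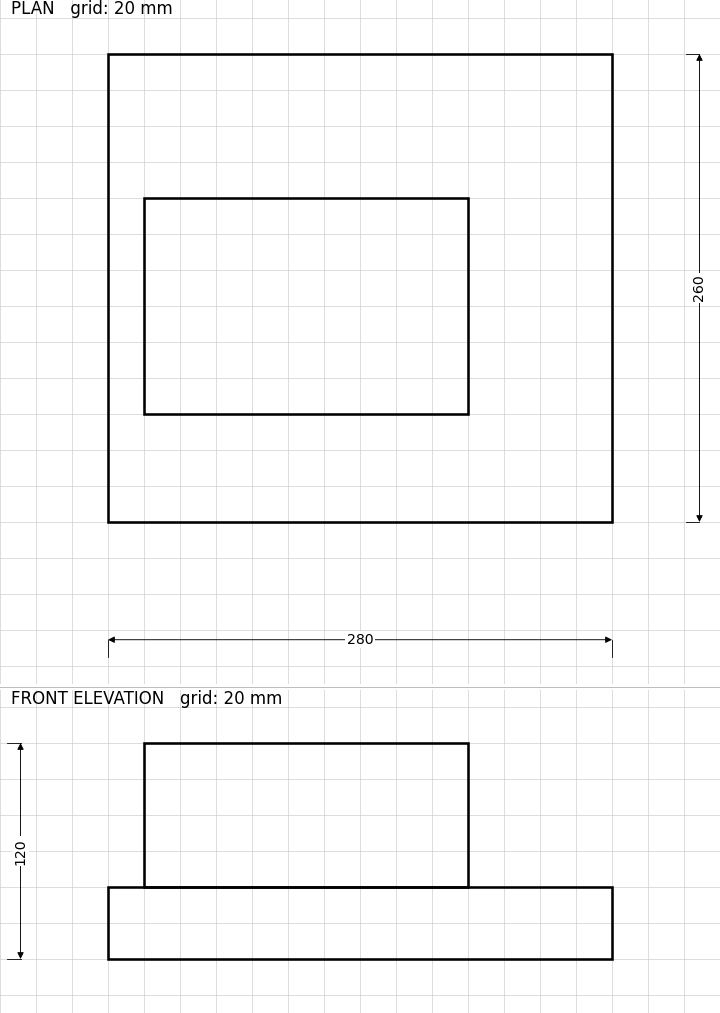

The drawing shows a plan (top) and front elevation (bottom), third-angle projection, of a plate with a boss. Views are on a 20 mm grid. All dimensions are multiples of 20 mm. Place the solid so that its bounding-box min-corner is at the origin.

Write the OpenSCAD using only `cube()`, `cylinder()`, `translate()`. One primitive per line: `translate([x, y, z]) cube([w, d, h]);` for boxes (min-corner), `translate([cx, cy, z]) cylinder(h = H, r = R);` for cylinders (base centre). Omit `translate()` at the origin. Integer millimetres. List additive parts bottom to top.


cube([280, 260, 40]);
translate([20, 60, 40]) cube([180, 120, 80]);


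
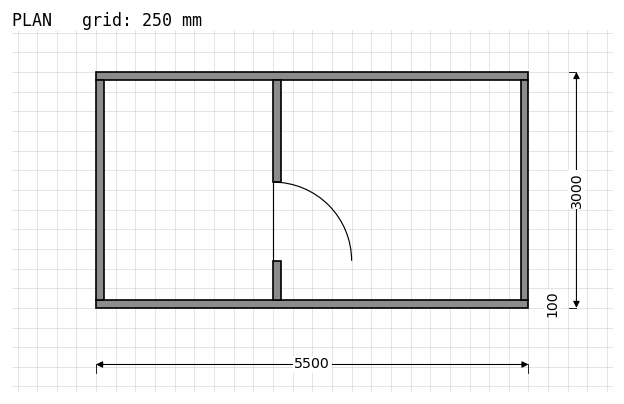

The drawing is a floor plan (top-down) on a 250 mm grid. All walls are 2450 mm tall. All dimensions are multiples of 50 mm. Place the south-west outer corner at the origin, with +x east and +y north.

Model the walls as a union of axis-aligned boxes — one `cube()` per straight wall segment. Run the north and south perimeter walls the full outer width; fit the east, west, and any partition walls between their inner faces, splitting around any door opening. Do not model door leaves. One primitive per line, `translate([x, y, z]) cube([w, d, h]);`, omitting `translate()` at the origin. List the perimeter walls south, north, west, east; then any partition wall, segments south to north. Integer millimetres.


cube([5500, 100, 2450]);
translate([0, 2900, 0]) cube([5500, 100, 2450]);
translate([0, 100, 0]) cube([100, 2800, 2450]);
translate([5400, 100, 0]) cube([100, 2800, 2450]);
translate([2250, 100, 0]) cube([100, 500, 2450]);
translate([2250, 1600, 0]) cube([100, 1300, 2450]);


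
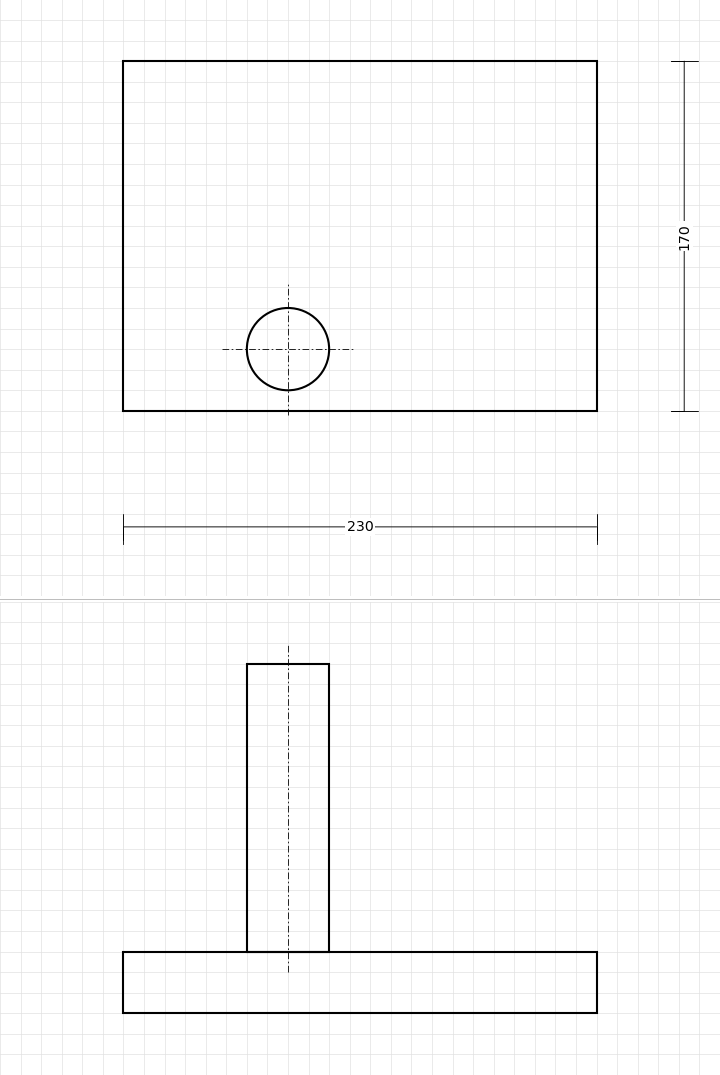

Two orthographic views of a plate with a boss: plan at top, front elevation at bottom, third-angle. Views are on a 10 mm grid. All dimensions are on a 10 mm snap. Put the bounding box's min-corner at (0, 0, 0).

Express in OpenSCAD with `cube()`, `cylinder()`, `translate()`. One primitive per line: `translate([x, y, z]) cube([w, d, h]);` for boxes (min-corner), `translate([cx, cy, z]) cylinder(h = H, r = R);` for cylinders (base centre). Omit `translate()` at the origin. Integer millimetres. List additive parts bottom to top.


cube([230, 170, 30]);
translate([80, 30, 30]) cylinder(h = 140, r = 20);


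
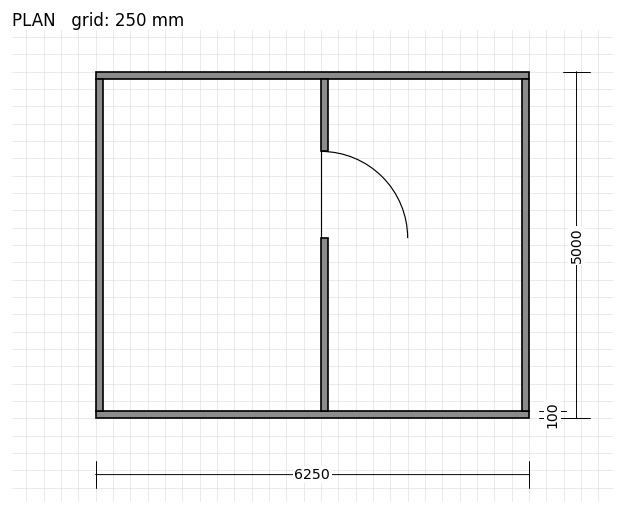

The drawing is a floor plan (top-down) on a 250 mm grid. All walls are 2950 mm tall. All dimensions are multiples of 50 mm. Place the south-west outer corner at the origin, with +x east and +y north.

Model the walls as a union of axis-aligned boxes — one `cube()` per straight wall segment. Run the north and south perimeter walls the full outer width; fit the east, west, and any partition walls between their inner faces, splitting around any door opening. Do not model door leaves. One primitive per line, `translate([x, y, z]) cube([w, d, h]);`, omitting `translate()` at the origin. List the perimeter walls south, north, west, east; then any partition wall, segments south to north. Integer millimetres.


cube([6250, 100, 2950]);
translate([0, 4900, 0]) cube([6250, 100, 2950]);
translate([0, 100, 0]) cube([100, 4800, 2950]);
translate([6150, 100, 0]) cube([100, 4800, 2950]);
translate([3250, 100, 0]) cube([100, 2500, 2950]);
translate([3250, 3850, 0]) cube([100, 1050, 2950]);


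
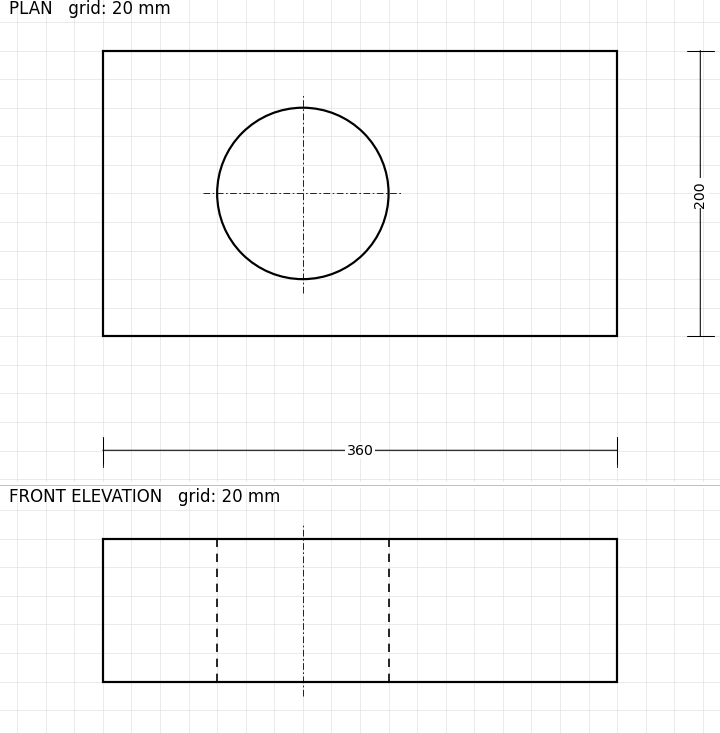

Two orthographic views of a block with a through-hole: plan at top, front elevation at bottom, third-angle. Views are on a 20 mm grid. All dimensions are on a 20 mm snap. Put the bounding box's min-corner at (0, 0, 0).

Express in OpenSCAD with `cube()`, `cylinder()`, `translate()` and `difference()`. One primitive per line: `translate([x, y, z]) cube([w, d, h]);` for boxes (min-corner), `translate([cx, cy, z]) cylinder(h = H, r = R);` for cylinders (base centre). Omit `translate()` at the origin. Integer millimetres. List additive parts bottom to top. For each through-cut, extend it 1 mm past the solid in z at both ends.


difference() {
  cube([360, 200, 100]);
  translate([140, 100, -1]) cylinder(h = 102, r = 60);
}
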